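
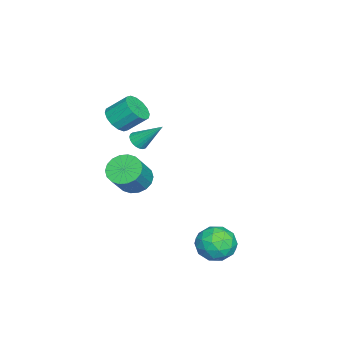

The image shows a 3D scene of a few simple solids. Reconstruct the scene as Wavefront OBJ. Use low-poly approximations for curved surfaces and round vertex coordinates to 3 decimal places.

v 2.987 2.861 -2.229
v 3.518 3.698 -2.04
v 4.002 2.002 -1.28
v 4.533 2.839 -1.091
v 3.6 2.74 -0.72
v 2.973 3.27 -1.306
v 4.547 2.43 -2.014
v 3.92 2.96 -2.6
v 4.483 3.431 -1.907
v 3.897 3.623 -1.108
v 3.623 2.077 -2.212
v 3.037 2.269 -1.413
v 3.164 3.355 -2.218
v 4.356 2.345 -1.102
v 3.808 2.287 -0.884
v 4.12 2.779 -0.773
v 2.843 3.103 -1.787
v 3.155 3.595 -1.676
v 3.203 3.032 -0.9
v 4.365 2.105 -1.644
v 4.677 2.597 -1.533
v 3.4 2.921 -2.547
v 3.712 3.413 -2.436
v 4.317 2.668 -2.42
v 4.043 3.69 -2.029
v 4.639 3.185 -1.471
v 4.648 2.945 -2.013
v 4.279 3.256 -2.358
v 3.699 3.803 -1.559
v 4.295 3.298 -1.001
v 3.747 3.24 -0.783
v 3.378 3.551 -1.128
v 4.266 3.646 -1.481
v 3.225 2.402 -2.319
v 3.821 1.897 -1.761
v 4.142 2.149 -2.192
v 3.773 2.46 -2.537
v 2.881 2.515 -1.849
v 3.477 2.01 -1.291
v 3.241 2.444 -0.962
v 2.872 2.755 -1.307
v 3.254 2.054 -1.839
v -2.315 -2.296 0.661
v -2.082 -2.667 1.01
v -2.185 -1.084 1.859
v -1.896 -2.579 0.901
v -1.782 -2.443 0.751
v -1.76 -2.281 0.585
v -1.834 -2.122 0.432
v -1.992 -1.993 0.319
v -2.205 -1.916 0.264
v -2.437 -1.905 0.279
v -2.648 -1.962 0.359
v -2.801 -2.077 0.491
v -2.871 -2.229 0.653
v -2.844 -2.393 0.816
v -2.726 -2.541 0.952
v -2.536 -2.646 1.038
v -2.309 -2.69 1.058
v -0.655 -2.023 -0.904
v 0.025 -2.052 -1.492
v 1.095 -2.286 -0.245
v 0.415 -2.257 0.344
v 0.003 -1.662 -1.401
v 1.073 -1.896 -0.153
v -0.149 -1.345 -1.21
v 0.921 -1.579 0.037
v -0.402 -1.161 -0.959
v 0.668 -1.395 0.288
v -0.704 -1.148 -0.697
v 0.365 -1.382 0.55
v -0.997 -1.309 -0.476
v 0.073 -1.543 0.771
v -1.222 -1.611 -0.34
v -0.153 -1.845 0.908
v -1.335 -1.994 -0.315
v -0.265 -2.228 0.932
v -1.313 -2.384 -0.407
v -0.243 -2.618 0.841
v -1.161 -2.701 -0.597
v -0.091 -2.935 0.65
v -0.908 -2.885 -0.848
v 0.162 -3.119 0.399
v -0.605 -2.898 -1.11
v 0.464 -3.132 0.137
v -0.313 -2.737 -1.331
v 0.757 -2.971 -0.084
v -0.087 -2.435 -1.468
v 0.982 -2.669 -0.22
v 0.257 -2.591 3.515
v 1.04 -2.606 3.617
v 0.946 -1.645 4.487
v 0.163 -1.629 4.385
v 0.979 -2.338 3.315
v 0.884 -1.377 4.185
v 0.724 -2.138 3.066
v 0.629 -1.177 3.936
v 0.343 -2.059 2.937
v 0.249 -1.098 3.807
v -0.06 -2.123 2.963
v -0.154 -1.161 3.833
v -0.378 -2.311 3.137
v -0.472 -1.35 4.007
v -0.526 -2.575 3.413
v -0.62 -1.614 4.283
v -0.464 -2.843 3.715
v -0.559 -1.882 4.585
v -0.209 -3.043 3.964
v -0.304 -2.082 4.834
v 0.171 -3.122 4.093
v 0.077 -2.161 4.963
v 0.574 -3.059 4.067
v 0.48 -2.097 4.937
v 0.892 -2.87 3.893
v 0.798 -1.909 4.763
f 1 38 17
f 38 12 41
f 17 41 6
f 38 41 17
f 1 17 13
f 17 6 18
f 13 18 2
f 17 18 13
f 1 13 22
f 13 2 23
f 22 23 8
f 13 23 22
f 1 22 34
f 22 8 37
f 34 37 11
f 22 37 34
f 1 34 38
f 34 11 42
f 38 42 12
f 34 42 38
f 2 18 29
f 18 6 32
f 29 32 10
f 18 32 29
f 6 41 19
f 41 12 40
f 19 40 5
f 41 40 19
f 12 42 39
f 42 11 35
f 39 35 3
f 42 35 39
f 11 37 36
f 37 8 24
f 36 24 7
f 37 24 36
f 8 23 28
f 23 2 25
f 28 25 9
f 23 25 28
f 4 30 16
f 30 10 31
f 16 31 5
f 30 31 16
f 4 16 14
f 16 5 15
f 14 15 3
f 16 15 14
f 4 14 21
f 14 3 20
f 21 20 7
f 14 20 21
f 4 21 26
f 21 7 27
f 26 27 9
f 21 27 26
f 4 26 30
f 26 9 33
f 30 33 10
f 26 33 30
f 5 31 19
f 31 10 32
f 19 32 6
f 31 32 19
f 3 15 39
f 15 5 40
f 39 40 12
f 15 40 39
f 7 20 36
f 20 3 35
f 36 35 11
f 20 35 36
f 9 27 28
f 27 7 24
f 28 24 8
f 27 24 28
f 10 33 29
f 33 9 25
f 29 25 2
f 33 25 29
f 44 43 46
f 44 46 45
f 46 43 47
f 46 47 45
f 47 43 48
f 47 48 45
f 48 43 49
f 48 49 45
f 49 43 50
f 49 50 45
f 50 43 51
f 50 51 45
f 51 43 52
f 51 52 45
f 52 43 53
f 52 53 45
f 53 43 54
f 53 54 45
f 54 43 55
f 54 55 45
f 55 43 56
f 55 56 45
f 56 43 57
f 56 57 45
f 57 43 58
f 57 58 45
f 58 43 59
f 58 59 45
f 59 43 44
f 59 44 45
f 61 60 64
f 61 64 62
f 62 64 65
f 62 65 63
f 64 60 66
f 64 66 65
f 65 66 67
f 65 67 63
f 66 60 68
f 66 68 67
f 67 68 69
f 67 69 63
f 68 60 70
f 68 70 69
f 69 70 71
f 69 71 63
f 70 60 72
f 70 72 71
f 71 72 73
f 71 73 63
f 72 60 74
f 72 74 73
f 73 74 75
f 73 75 63
f 74 60 76
f 74 76 75
f 75 76 77
f 75 77 63
f 76 60 78
f 76 78 77
f 77 78 79
f 77 79 63
f 78 60 80
f 78 80 79
f 79 80 81
f 79 81 63
f 80 60 82
f 80 82 81
f 81 82 83
f 81 83 63
f 82 60 84
f 82 84 83
f 83 84 85
f 83 85 63
f 84 60 86
f 84 86 85
f 85 86 87
f 85 87 63
f 86 60 88
f 86 88 87
f 87 88 89
f 87 89 63
f 88 60 61
f 88 61 89
f 89 61 62
f 89 62 63
f 91 90 94
f 91 94 92
f 92 94 95
f 92 95 93
f 94 90 96
f 94 96 95
f 95 96 97
f 95 97 93
f 96 90 98
f 96 98 97
f 97 98 99
f 97 99 93
f 98 90 100
f 98 100 99
f 99 100 101
f 99 101 93
f 100 90 102
f 100 102 101
f 101 102 103
f 101 103 93
f 102 90 104
f 102 104 103
f 103 104 105
f 103 105 93
f 104 90 106
f 104 106 105
f 105 106 107
f 105 107 93
f 106 90 108
f 106 108 107
f 107 108 109
f 107 109 93
f 108 90 110
f 108 110 109
f 109 110 111
f 109 111 93
f 110 90 112
f 110 112 111
f 111 112 113
f 111 113 93
f 112 90 114
f 112 114 113
f 113 114 115
f 113 115 93
f 114 90 91
f 114 91 115
f 115 91 92
f 115 92 93



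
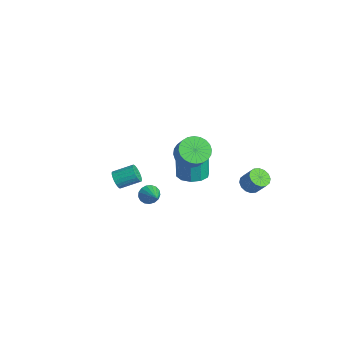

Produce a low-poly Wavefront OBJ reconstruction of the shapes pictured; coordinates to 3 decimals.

v -0.067 -1.767 -0.609
v 0.229 -1.553 -1.158
v 1.267 -1.873 0.069
v 0.168 -1.288 -0.997
v 0.054 -1.133 -0.747
v -0.089 -1.123 -0.465
v -0.226 -1.261 -0.216
v -0.327 -1.514 -0.057
v -0.368 -1.826 -0.024
v -0.341 -2.124 -0.126
v -0.25 -2.34 -0.338
v -0.118 -2.425 -0.612
v 0.026 -2.359 -0.885
v 0.149 -2.158 -1.095
v 0.222 -1.867 -1.194
v 1.606 3.775 -0.339
v 1.98 4.203 -0.73
v 2.607 4.514 0.208
v 2.234 4.085 0.599
v 1.706 4.401 -0.612
v 2.333 4.711 0.325
v 1.406 4.43 -0.421
v 2.033 4.74 0.516
v 1.159 4.284 -0.208
v 1.786 4.594 0.73
v 1.033 4.002 -0.03
v 1.66 4.312 0.908
v 1.06 3.658 0.065
v 1.687 3.968 1.003
v 1.233 3.346 0.052
v 1.86 3.657 0.99
v 1.507 3.149 -0.065
v 2.134 3.459 0.872
v 1.807 3.12 -0.256
v 2.434 3.43 0.681
v 2.054 3.266 -0.47
v 2.681 3.576 0.468
v 2.18 3.548 -0.648
v 2.807 3.858 0.29
v 2.153 3.892 -0.743
v 2.78 4.202 0.195
v -0.925 1.178 1.361
v -0.46 1.955 0.986
v 0.291 1.939 1.883
v -0.175 1.162 2.259
v -0.721 2.124 1.208
v 0.029 2.108 2.105
v -1.014 2.15 1.453
v -0.263 2.134 2.35
v -1.293 2.027 1.684
v -0.542 2.011 2.581
v -1.516 1.776 1.866
v -0.765 1.76 2.763
v -1.649 1.433 1.971
v -0.898 1.417 2.868
v -1.672 1.051 1.983
v -0.921 1.036 2.881
v -1.581 0.689 1.901
v -0.831 0.673 2.799
v -1.391 0.401 1.737
v -0.64 0.385 2.634
v -1.129 0.232 1.515
v -0.379 0.216 2.412
v -0.837 0.206 1.27
v -0.086 0.19 2.167
v -0.558 0.329 1.039
v 0.193 0.313 1.936
v -0.335 0.58 0.857
v 0.416 0.564 1.754
v -0.202 0.923 0.752
v 0.549 0.907 1.649
v -0.179 1.304 0.739
v 0.572 1.289 1.637
v -0.269 1.667 0.821
v 0.481 1.651 1.719
v -2.043 1.902 -1.543
v -1.214 1.394 -1.424
v -1.428 1.449 0.302
v -2.257 1.958 0.183
v -1.073 1.983 -1.425
v -1.287 2.039 0.301
v -1.303 2.541 -1.472
v -1.518 2.597 0.254
v -1.816 2.855 -1.546
v -2.03 2.911 0.18
v -2.415 2.806 -1.618
v -2.629 2.861 0.108
v -2.872 2.411 -1.662
v -3.086 2.466 0.064
v -3.013 1.821 -1.661
v -3.227 1.877 0.065
v -2.782 1.263 -1.614
v -2.997 1.319 0.112
v -2.27 0.949 -1.54
v -2.484 1.005 0.186
v -1.671 0.999 -1.468
v -1.885 1.054 0.258
v 1.632 -4.48 2.862
v 1.987 -4.384 2.389
v 2.384 -3.305 2.904
v 2.028 -3.4 3.378
v 1.776 -4.273 2.318
v 2.172 -3.193 2.833
v 1.539 -4.197 2.341
v 1.936 -3.118 2.856
v 1.319 -4.17 2.455
v 1.715 -3.091 2.97
v 1.152 -4.197 2.639
v 1.549 -3.117 3.154
v 1.069 -4.272 2.861
v 1.465 -3.193 3.376
v 1.083 -4.384 3.084
v 1.479 -3.304 3.599
v 1.191 -4.512 3.269
v 1.588 -3.432 3.784
v 1.376 -4.634 3.383
v 1.773 -3.555 3.898
v 1.605 -4.73 3.407
v 2.002 -3.65 3.922
v 1.839 -4.782 3.337
v 2.236 -3.703 3.852
v 2.037 -4.783 3.185
v 2.433 -3.703 3.7
v 2.165 -4.73 2.977
v 2.561 -3.651 3.492
v 2.2 -4.635 2.75
v 2.597 -3.555 3.265
v 2.138 -4.512 2.541
v 2.534 -3.433 3.056
f 2 1 4
f 2 4 3
f 4 1 5
f 4 5 3
f 5 1 6
f 5 6 3
f 6 1 7
f 6 7 3
f 7 1 8
f 7 8 3
f 8 1 9
f 8 9 3
f 9 1 10
f 9 10 3
f 10 1 11
f 10 11 3
f 11 1 12
f 11 12 3
f 12 1 13
f 12 13 3
f 13 1 14
f 13 14 3
f 14 1 15
f 14 15 3
f 15 1 2
f 15 2 3
f 17 16 20
f 17 20 18
f 18 20 21
f 18 21 19
f 20 16 22
f 20 22 21
f 21 22 23
f 21 23 19
f 22 16 24
f 22 24 23
f 23 24 25
f 23 25 19
f 24 16 26
f 24 26 25
f 25 26 27
f 25 27 19
f 26 16 28
f 26 28 27
f 27 28 29
f 27 29 19
f 28 16 30
f 28 30 29
f 29 30 31
f 29 31 19
f 30 16 32
f 30 32 31
f 31 32 33
f 31 33 19
f 32 16 34
f 32 34 33
f 33 34 35
f 33 35 19
f 34 16 36
f 34 36 35
f 35 36 37
f 35 37 19
f 36 16 38
f 36 38 37
f 37 38 39
f 37 39 19
f 38 16 40
f 38 40 39
f 39 40 41
f 39 41 19
f 40 16 17
f 40 17 41
f 41 17 18
f 41 18 19
f 43 42 46
f 43 46 44
f 44 46 47
f 44 47 45
f 46 42 48
f 46 48 47
f 47 48 49
f 47 49 45
f 48 42 50
f 48 50 49
f 49 50 51
f 49 51 45
f 50 42 52
f 50 52 51
f 51 52 53
f 51 53 45
f 52 42 54
f 52 54 53
f 53 54 55
f 53 55 45
f 54 42 56
f 54 56 55
f 55 56 57
f 55 57 45
f 56 42 58
f 56 58 57
f 57 58 59
f 57 59 45
f 58 42 60
f 58 60 59
f 59 60 61
f 59 61 45
f 60 42 62
f 60 62 61
f 61 62 63
f 61 63 45
f 62 42 64
f 62 64 63
f 63 64 65
f 63 65 45
f 64 42 66
f 64 66 65
f 65 66 67
f 65 67 45
f 66 42 68
f 66 68 67
f 67 68 69
f 67 69 45
f 68 42 70
f 68 70 69
f 69 70 71
f 69 71 45
f 70 42 72
f 70 72 71
f 71 72 73
f 71 73 45
f 72 42 74
f 72 74 73
f 73 74 75
f 73 75 45
f 74 42 43
f 74 43 75
f 75 43 44
f 75 44 45
f 77 76 80
f 77 80 78
f 78 80 81
f 78 81 79
f 80 76 82
f 80 82 81
f 81 82 83
f 81 83 79
f 82 76 84
f 82 84 83
f 83 84 85
f 83 85 79
f 84 76 86
f 84 86 85
f 85 86 87
f 85 87 79
f 86 76 88
f 86 88 87
f 87 88 89
f 87 89 79
f 88 76 90
f 88 90 89
f 89 90 91
f 89 91 79
f 90 76 92
f 90 92 91
f 91 92 93
f 91 93 79
f 92 76 94
f 92 94 93
f 93 94 95
f 93 95 79
f 94 76 96
f 94 96 95
f 95 96 97
f 95 97 79
f 96 76 77
f 96 77 97
f 97 77 78
f 97 78 79
f 99 98 102
f 99 102 100
f 100 102 103
f 100 103 101
f 102 98 104
f 102 104 103
f 103 104 105
f 103 105 101
f 104 98 106
f 104 106 105
f 105 106 107
f 105 107 101
f 106 98 108
f 106 108 107
f 107 108 109
f 107 109 101
f 108 98 110
f 108 110 109
f 109 110 111
f 109 111 101
f 110 98 112
f 110 112 111
f 111 112 113
f 111 113 101
f 112 98 114
f 112 114 113
f 113 114 115
f 113 115 101
f 114 98 116
f 114 116 115
f 115 116 117
f 115 117 101
f 116 98 118
f 116 118 117
f 117 118 119
f 117 119 101
f 118 98 120
f 118 120 119
f 119 120 121
f 119 121 101
f 120 98 122
f 120 122 121
f 121 122 123
f 121 123 101
f 122 98 124
f 122 124 123
f 123 124 125
f 123 125 101
f 124 98 126
f 124 126 125
f 125 126 127
f 125 127 101
f 126 98 128
f 126 128 127
f 127 128 129
f 127 129 101
f 128 98 99
f 128 99 129
f 129 99 100
f 129 100 101



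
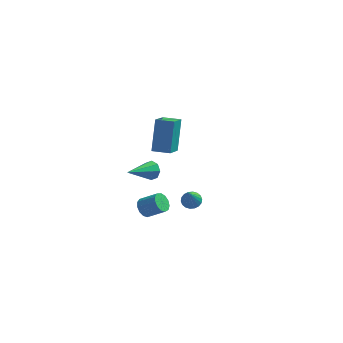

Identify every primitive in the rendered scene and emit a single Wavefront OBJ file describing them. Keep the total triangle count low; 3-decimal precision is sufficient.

v 0.607 2.253 -2.264
v 0.563 3.206 -0.575
v 0.7 3.384 -2.899
v 0.655 4.336 -1.21
v 1.585 2.204 -2.21
v 1.54 3.156 -0.521
v 1.677 3.334 -2.845
v 1.633 4.287 -1.156
v 1.48 -1.053 -1.015
v 1.776 -0.994 -0.544
v 0.64 -2.347 -0.325
v 1.417 -0.76 -0.542
v 1.095 -0.698 -0.818
v 0.998 -0.844 -1.209
v 1.184 -1.112 -1.487
v 1.543 -1.346 -1.488
v 1.865 -1.409 -1.212
v 1.962 -1.263 -0.821
v 1.703 -3.241 -2.008
v 2.016 -3.3 -2.456
v 2.89 -3.338 -1.841
v 2.577 -3.279 -1.392
v 1.993 -2.995 -2.405
v 2.868 -3.033 -1.789
v 1.878 -2.768 -2.228
v 2.753 -2.807 -1.612
v 1.708 -2.691 -1.981
v 2.582 -2.73 -1.365
v 1.536 -2.789 -1.742
v 2.41 -2.828 -1.126
v 1.417 -3.03 -1.588
v 2.291 -3.069 -0.972
v 1.388 -3.338 -1.567
v 2.263 -3.377 -0.952
v 1.46 -3.615 -1.686
v 2.334 -3.654 -1.071
v 1.609 -3.773 -1.908
v 2.483 -3.812 -1.292
v 1.787 -3.762 -2.161
v 2.662 -3.801 -1.545
v 1.939 -3.586 -2.365
v 2.813 -3.624 -1.749
v 3.664 -1.928 -2.112
v 3.908 -2.292 -2.372
v 3.716 -2.752 -0.908
v 4.078 -2.165 -2.292
v 4.166 -1.99 -2.176
v 4.154 -1.803 -2.048
v 4.046 -1.641 -1.932
v 3.861 -1.536 -1.852
v 3.638 -1.508 -1.823
v 3.42 -1.563 -1.852
v 3.25 -1.691 -1.932
v 3.162 -1.865 -2.048
v 3.174 -2.052 -2.176
v 3.282 -2.214 -2.292
v 3.467 -2.32 -2.372
v 3.69 -2.348 -2.4
f 2 4 1
f 5 2 1
f 1 4 3
f 3 5 1
f 2 8 4
f 6 2 5
f 6 8 2
f 4 8 3
f 7 5 3
f 3 8 7
f 7 6 5
f 8 6 7
f 10 9 12
f 10 12 11
f 12 9 13
f 12 13 11
f 13 9 14
f 13 14 11
f 14 9 15
f 14 15 11
f 15 9 16
f 15 16 11
f 16 9 17
f 16 17 11
f 17 9 18
f 17 18 11
f 18 9 10
f 18 10 11
f 20 19 23
f 20 23 21
f 21 23 24
f 21 24 22
f 23 19 25
f 23 25 24
f 24 25 26
f 24 26 22
f 25 19 27
f 25 27 26
f 26 27 28
f 26 28 22
f 27 19 29
f 27 29 28
f 28 29 30
f 28 30 22
f 29 19 31
f 29 31 30
f 30 31 32
f 30 32 22
f 31 19 33
f 31 33 32
f 32 33 34
f 32 34 22
f 33 19 35
f 33 35 34
f 34 35 36
f 34 36 22
f 35 19 37
f 35 37 36
f 36 37 38
f 36 38 22
f 37 19 39
f 37 39 38
f 38 39 40
f 38 40 22
f 39 19 41
f 39 41 40
f 40 41 42
f 40 42 22
f 41 19 20
f 41 20 42
f 42 20 21
f 42 21 22
f 44 43 46
f 44 46 45
f 46 43 47
f 46 47 45
f 47 43 48
f 47 48 45
f 48 43 49
f 48 49 45
f 49 43 50
f 49 50 45
f 50 43 51
f 50 51 45
f 51 43 52
f 51 52 45
f 52 43 53
f 52 53 45
f 53 43 54
f 53 54 45
f 54 43 55
f 54 55 45
f 55 43 56
f 55 56 45
f 56 43 57
f 56 57 45
f 57 43 58
f 57 58 45
f 58 43 44
f 58 44 45



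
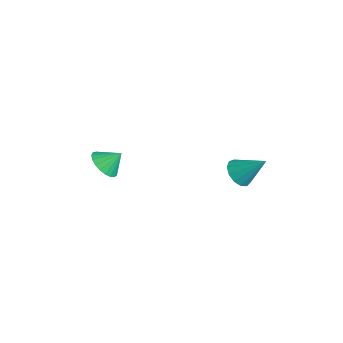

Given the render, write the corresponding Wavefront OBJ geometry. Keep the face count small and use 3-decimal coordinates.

v 1.276 -3.145 -2.482
v 2.09 -3.201 -2.719
v 1.544 -2.395 -1.738
v 1.969 -2.946 -2.932
v 1.728 -2.726 -3.067
v 1.408 -2.578 -3.101
v 1.066 -2.528 -3.028
v 0.76 -2.585 -2.86
v 0.543 -2.739 -2.627
v 0.453 -2.963 -2.369
v 0.506 -3.219 -2.131
v 0.691 -3.461 -1.953
v 0.978 -3.649 -1.866
v 1.316 -3.75 -1.886
v 1.647 -3.746 -2.009
v 1.914 -3.639 -2.214
v 2.071 -3.446 -2.465
v 2.735 3.064 -4.25
v 3.057 3.519 -4.852
v 3.565 4.036 -3.07
v 2.657 3.72 -4.736
v 2.282 3.713 -4.466
v 2.051 3.5 -4.128
v 2.037 3.148 -3.828
v 2.244 2.77 -3.663
v 2.607 2.485 -3.684
v 3.011 2.384 -3.885
v 3.327 2.499 -4.202
v 3.455 2.793 -4.534
v 3.354 3.174 -4.776
f 2 1 4
f 2 4 3
f 4 1 5
f 4 5 3
f 5 1 6
f 5 6 3
f 6 1 7
f 6 7 3
f 7 1 8
f 7 8 3
f 8 1 9
f 8 9 3
f 9 1 10
f 9 10 3
f 10 1 11
f 10 11 3
f 11 1 12
f 11 12 3
f 12 1 13
f 12 13 3
f 13 1 14
f 13 14 3
f 14 1 15
f 14 15 3
f 15 1 16
f 15 16 3
f 16 1 17
f 16 17 3
f 17 1 2
f 17 2 3
f 19 18 21
f 19 21 20
f 21 18 22
f 21 22 20
f 22 18 23
f 22 23 20
f 23 18 24
f 23 24 20
f 24 18 25
f 24 25 20
f 25 18 26
f 25 26 20
f 26 18 27
f 26 27 20
f 27 18 28
f 27 28 20
f 28 18 29
f 28 29 20
f 29 18 30
f 29 30 20
f 30 18 19
f 30 19 20



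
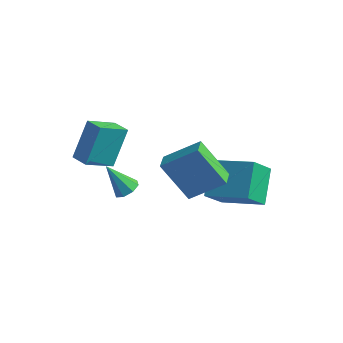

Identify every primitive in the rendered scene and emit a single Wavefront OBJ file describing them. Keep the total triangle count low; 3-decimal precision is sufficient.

v 1.974 2.949 -1.241
v 1.589 2.01 -0.096
v 1.526 4.432 -0.176
v 1.141 3.493 0.969
v 4.019 3.027 -0.489
v 3.634 2.088 0.656
v 3.571 4.51 0.576
v 3.186 3.571 1.721
v -2.014 1.547 -0.912
v -1.52 1.739 -0.553
v -2.946 1.393 0.452
v -1.799 2.112 -0.702
v -2.204 2.155 -0.974
v -2.498 1.841 -1.21
v -2.507 1.355 -1.271
v -2.228 0.982 -1.123
v -1.823 0.939 -0.85
v -1.529 1.253 -0.614
v -2.519 0.224 2.225
v -3.179 -0.943 3.061
v -2.404 1.332 3.861
v -3.064 0.166 4.698
v -1.676 -0.126 2.402
v -2.336 -1.292 3.239
v -1.561 0.983 4.039
v -2.221 -0.184 4.875
v 1.896 -0.038 1.714
v 0.566 -0.095 3.427
v 1.623 0.767 1.528
v 0.292 0.71 3.242
v 3.288 0.69 2.818
v 1.957 0.633 4.532
v 3.014 1.495 2.633
v 1.684 1.438 4.346
f 2 4 1
f 5 2 1
f 1 4 3
f 3 5 1
f 2 8 4
f 6 2 5
f 6 8 2
f 4 8 3
f 7 5 3
f 3 8 7
f 7 6 5
f 8 6 7
f 10 9 12
f 10 12 11
f 12 9 13
f 12 13 11
f 13 9 14
f 13 14 11
f 14 9 15
f 14 15 11
f 15 9 16
f 15 16 11
f 16 9 17
f 16 17 11
f 17 9 18
f 17 18 11
f 18 9 10
f 18 10 11
f 20 22 19
f 23 20 19
f 19 22 21
f 21 23 19
f 20 26 22
f 24 20 23
f 24 26 20
f 22 26 21
f 25 23 21
f 21 26 25
f 25 24 23
f 26 24 25
f 28 30 27
f 31 28 27
f 27 30 29
f 29 31 27
f 28 34 30
f 32 28 31
f 32 34 28
f 30 34 29
f 33 31 29
f 29 34 33
f 33 32 31
f 34 32 33



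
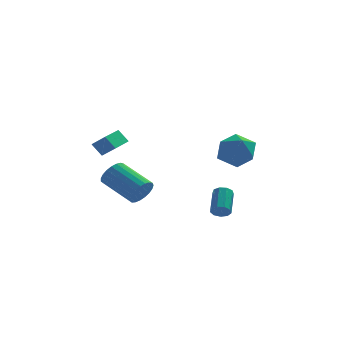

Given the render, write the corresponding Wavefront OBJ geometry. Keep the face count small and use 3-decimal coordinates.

v 3.016 2.262 -2.574
v 3.604 2.699 -1.721
v 2.896 0.681 -1.679
v 3.484 1.118 -0.826
v 2.439 1.481 -1.034
v 2.514 2.458 -1.587
v 3.986 0.922 -1.813
v 4.061 1.899 -2.366
v 4.204 1.871 -1.25
v 3.248 2.217 -0.769
v 3.252 1.163 -2.631
v 2.296 1.509 -2.15
v 2.169 -3.638 -3.734
v 2.591 -3.824 -3.539
v 2.772 -2.607 -2.772
v 2.351 -2.422 -2.966
v 2.66 -3.653 -3.827
v 2.842 -2.436 -3.06
v 2.5 -3.475 -4.071
v 2.682 -2.258 -3.304
v 2.185 -3.374 -4.157
v 2.367 -2.157 -3.39
v 1.863 -3.396 -4.045
v 2.044 -2.179 -3.278
v 1.684 -3.532 -3.788
v 1.865 -2.315 -3.02
v 1.732 -3.718 -3.504
v 1.914 -2.501 -2.737
v 1.985 -3.866 -3.328
v 2.166 -2.649 -2.561
v 2.324 -3.908 -3.342
v 2.506 -2.691 -2.575
v -3.77 -0.937 -0.311
v -3.133 -1.242 0.263
v -3.145 0.371 -0.311
v -2.508 0.066 0.263
v -3.292 -1.166 -0.963
v -2.655 -1.471 -0.389
v -2.667 0.142 -0.963
v -2.03 -0.163 -0.389
v -1.463 -3.212 -2.62
v -0.951 -3.002 -2.1
v -2.285 -1.837 -1.259
v -2.797 -2.048 -1.78
v -0.906 -2.786 -2.326
v -2.24 -1.622 -1.486
v -0.958 -2.645 -2.604
v -2.292 -1.48 -1.764
v -1.096 -2.601 -2.885
v -2.43 -1.437 -2.044
v -1.299 -2.663 -3.12
v -2.633 -1.499 -2.279
v -1.529 -2.82 -3.268
v -2.863 -1.656 -2.427
v -1.748 -3.045 -3.305
v -3.082 -1.881 -2.464
v -1.918 -3.299 -3.223
v -3.252 -2.134 -2.382
v -2.009 -3.537 -3.037
v -3.343 -2.373 -2.196
v -2.006 -3.72 -2.779
v -3.34 -2.556 -1.938
v -1.909 -3.814 -2.493
v -3.243 -2.65 -1.653
v -1.734 -3.805 -2.23
v -3.068 -2.641 -1.389
v -1.513 -3.693 -2.034
v -2.847 -2.529 -1.193
v -1.283 -3.498 -1.939
v -2.617 -2.334 -1.099
v -1.085 -3.253 -1.963
v -2.418 -2.089 -1.122
f 1 12 6
f 1 6 2
f 1 2 8
f 1 8 11
f 1 11 12
f 2 6 10
f 6 12 5
f 12 11 3
f 11 8 7
f 8 2 9
f 4 10 5
f 4 5 3
f 4 3 7
f 4 7 9
f 4 9 10
f 5 10 6
f 3 5 12
f 7 3 11
f 9 7 8
f 10 9 2
f 14 13 17
f 14 17 15
f 15 17 18
f 15 18 16
f 17 13 19
f 17 19 18
f 18 19 20
f 18 20 16
f 19 13 21
f 19 21 20
f 20 21 22
f 20 22 16
f 21 13 23
f 21 23 22
f 22 23 24
f 22 24 16
f 23 13 25
f 23 25 24
f 24 25 26
f 24 26 16
f 25 13 27
f 25 27 26
f 26 27 28
f 26 28 16
f 27 13 29
f 27 29 28
f 28 29 30
f 28 30 16
f 29 13 31
f 29 31 30
f 30 31 32
f 30 32 16
f 31 13 14
f 31 14 32
f 32 14 15
f 32 15 16
f 34 36 33
f 37 34 33
f 33 36 35
f 35 37 33
f 34 40 36
f 38 34 37
f 38 40 34
f 36 40 35
f 39 37 35
f 35 40 39
f 39 38 37
f 40 38 39
f 42 41 45
f 42 45 43
f 43 45 46
f 43 46 44
f 45 41 47
f 45 47 46
f 46 47 48
f 46 48 44
f 47 41 49
f 47 49 48
f 48 49 50
f 48 50 44
f 49 41 51
f 49 51 50
f 50 51 52
f 50 52 44
f 51 41 53
f 51 53 52
f 52 53 54
f 52 54 44
f 53 41 55
f 53 55 54
f 54 55 56
f 54 56 44
f 55 41 57
f 55 57 56
f 56 57 58
f 56 58 44
f 57 41 59
f 57 59 58
f 58 59 60
f 58 60 44
f 59 41 61
f 59 61 60
f 60 61 62
f 60 62 44
f 61 41 63
f 61 63 62
f 62 63 64
f 62 64 44
f 63 41 65
f 63 65 64
f 64 65 66
f 64 66 44
f 65 41 67
f 65 67 66
f 66 67 68
f 66 68 44
f 67 41 69
f 67 69 68
f 68 69 70
f 68 70 44
f 69 41 71
f 69 71 70
f 70 71 72
f 70 72 44
f 71 41 42
f 71 42 72
f 72 42 43
f 72 43 44



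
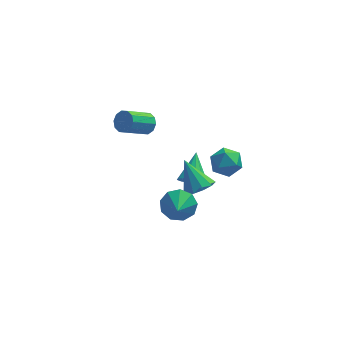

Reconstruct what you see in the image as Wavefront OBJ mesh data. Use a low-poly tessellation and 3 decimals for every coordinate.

v 3.743 -2.81 4.315
v 4.278 -2.853 3.574
v 3.422 -4.247 4.166
v 3.957 -4.29 3.425
v 4.33 -4.168 4.251
v 4.528 -3.28 4.343
v 3.172 -3.82 3.397
v 3.37 -2.932 3.489
v 3.924 -3.477 3.006
v 4.64 -3.692 3.534
v 3.06 -3.408 4.206
v 3.776 -3.623 4.734
v 1.501 -2.982 -0.408
v 2.204 -2.671 0.199
v 1.419 -3.998 0.208
v 1.603 -2.483 0.43
v 0.954 -2.529 0.268
v 0.561 -2.787 -0.21
v 0.607 -3.137 -0.78
v 1.072 -3.414 -1.176
v 1.737 -3.489 -1.213
v 2.291 -3.327 -0.872
v 2.476 -3.004 -0.315
v 2.4 1.542 -3.282
v 3.151 1.643 -3.645
v 2.68 3.058 -2.278
v 2.8 1.897 -3.93
v 2.295 2.016 -3.968
v 1.831 1.953 -3.744
v 1.584 1.733 -3.344
v 1.649 1.441 -2.92
v 2 1.187 -2.634
v 2.504 1.068 -2.596
v 2.968 1.131 -2.82
v 3.215 1.35 -3.221
v -0.038 1.175 2.383
v 0.464 0.822 2.676
v -0.72 0.012 3.729
v -1.222 0.365 3.437
v 0.413 1.179 2.893
v -0.772 0.368 3.946
v 0.189 1.534 2.915
v -0.995 0.723 3.968
v -0.121 1.752 2.734
v -1.305 0.941 3.787
v -0.4 1.75 2.419
v -1.584 0.939 3.472
v -0.54 1.528 2.091
v -1.724 0.718 3.144
v -0.488 1.172 1.874
v -1.673 0.361 2.927
v -0.265 0.817 1.852
v -1.449 0.006 2.905
v 0.045 0.599 2.033
v -1.139 -0.212 3.086
v 0.324 0.601 2.348
v -0.86 -0.21 3.401
v 2.61 -2.22 0.234
v 3.429 -2.09 0.583
v 1.85 -1.24 1.646
v 3.322 -1.67 0.234
v 2.943 -1.46 -0.115
v 2.437 -1.541 -0.331
v 1.997 -1.881 -0.331
v 1.791 -2.351 -0.116
v 1.898 -2.771 0.233
v 2.276 -2.98 0.582
v 2.783 -2.9 0.798
v 3.223 -2.559 0.798
f 1 12 6
f 1 6 2
f 1 2 8
f 1 8 11
f 1 11 12
f 2 6 10
f 6 12 5
f 12 11 3
f 11 8 7
f 8 2 9
f 4 10 5
f 4 5 3
f 4 3 7
f 4 7 9
f 4 9 10
f 5 10 6
f 3 5 12
f 7 3 11
f 9 7 8
f 10 9 2
f 14 13 16
f 14 16 15
f 16 13 17
f 16 17 15
f 17 13 18
f 17 18 15
f 18 13 19
f 18 19 15
f 19 13 20
f 19 20 15
f 20 13 21
f 20 21 15
f 21 13 22
f 21 22 15
f 22 13 23
f 22 23 15
f 23 13 14
f 23 14 15
f 25 24 27
f 25 27 26
f 27 24 28
f 27 28 26
f 28 24 29
f 28 29 26
f 29 24 30
f 29 30 26
f 30 24 31
f 30 31 26
f 31 24 32
f 31 32 26
f 32 24 33
f 32 33 26
f 33 24 34
f 33 34 26
f 34 24 35
f 34 35 26
f 35 24 25
f 35 25 26
f 37 36 40
f 37 40 38
f 38 40 41
f 38 41 39
f 40 36 42
f 40 42 41
f 41 42 43
f 41 43 39
f 42 36 44
f 42 44 43
f 43 44 45
f 43 45 39
f 44 36 46
f 44 46 45
f 45 46 47
f 45 47 39
f 46 36 48
f 46 48 47
f 47 48 49
f 47 49 39
f 48 36 50
f 48 50 49
f 49 50 51
f 49 51 39
f 50 36 52
f 50 52 51
f 51 52 53
f 51 53 39
f 52 36 54
f 52 54 53
f 53 54 55
f 53 55 39
f 54 36 56
f 54 56 55
f 55 56 57
f 55 57 39
f 56 36 37
f 56 37 57
f 57 37 38
f 57 38 39
f 59 58 61
f 59 61 60
f 61 58 62
f 61 62 60
f 62 58 63
f 62 63 60
f 63 58 64
f 63 64 60
f 64 58 65
f 64 65 60
f 65 58 66
f 65 66 60
f 66 58 67
f 66 67 60
f 67 58 68
f 67 68 60
f 68 58 69
f 68 69 60
f 69 58 59
f 69 59 60



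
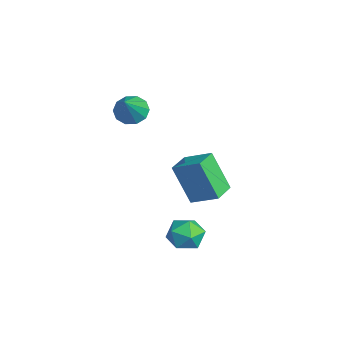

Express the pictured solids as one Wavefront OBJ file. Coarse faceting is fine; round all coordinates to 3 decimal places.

v -2.166 0.065 3.118
v -1.702 -0.32 2.533
v -0.934 -0.525 4.482
v -1.526 0.166 2.584
v -1.594 0.613 2.839
v -1.881 0.851 3.2
v -2.277 0.788 3.531
v -2.63 0.449 3.704
v -2.806 -0.037 3.653
v -2.738 -0.484 3.398
v -2.451 -0.721 3.036
v -2.055 -0.659 2.706
v 1.94 1.32 -2.44
v 2.531 2.067 -2.605
v 3.049 0.633 -1.575
v 3.64 1.38 -1.74
v 2.857 1.496 -1.184
v 2.172 1.921 -1.718
v 3.408 0.779 -2.462
v 2.723 1.204 -2.996
v 3.439 1.733 -2.618
v 3.099 2.176 -1.828
v 2.481 0.524 -2.352
v 2.141 0.967 -1.562
v 1.594 1.882 -0.907
v 0.886 1.199 1.038
v 0.634 2.695 -0.971
v -0.074 2.012 0.974
v 2.434 2.928 -0.234
v 1.726 2.245 1.711
v 1.474 3.741 -0.298
v 0.766 3.058 1.647
f 2 1 4
f 2 4 3
f 4 1 5
f 4 5 3
f 5 1 6
f 5 6 3
f 6 1 7
f 6 7 3
f 7 1 8
f 7 8 3
f 8 1 9
f 8 9 3
f 9 1 10
f 9 10 3
f 10 1 11
f 10 11 3
f 11 1 12
f 11 12 3
f 12 1 2
f 12 2 3
f 13 24 18
f 13 18 14
f 13 14 20
f 13 20 23
f 13 23 24
f 14 18 22
f 18 24 17
f 24 23 15
f 23 20 19
f 20 14 21
f 16 22 17
f 16 17 15
f 16 15 19
f 16 19 21
f 16 21 22
f 17 22 18
f 15 17 24
f 19 15 23
f 21 19 20
f 22 21 14
f 26 28 25
f 29 26 25
f 25 28 27
f 27 29 25
f 26 32 28
f 30 26 29
f 30 32 26
f 28 32 27
f 31 29 27
f 27 32 31
f 31 30 29
f 32 30 31



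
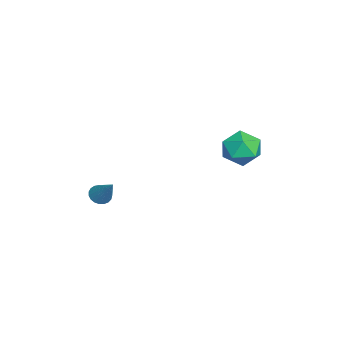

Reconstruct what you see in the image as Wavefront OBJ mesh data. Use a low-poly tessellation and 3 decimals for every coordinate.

v -1.658 3.787 -1.754
v -0.684 4.288 -1.217
v -0.516 2.352 -2.483
v 0.458 2.853 -1.946
v -0.413 2.334 -1.268
v -1.119 3.221 -0.817
v -0.081 3.419 -2.883
v -0.787 4.306 -2.432
v 0.29 4.061 -1.915
v 0.085 3.391 -0.916
v -1.285 3.249 -2.784
v -1.49 2.579 -1.785
v 3.327 -3.699 -3.12
v 3.85 -3.95 -3.367
v 4.353 -2.961 -1.7
v 3.842 -3.715 -3.483
v 3.745 -3.477 -3.536
v 3.576 -3.278 -3.518
v 3.364 -3.152 -3.43
v 3.145 -3.12 -3.289
v 2.958 -3.188 -3.119
v 2.835 -3.344 -2.948
v 2.797 -3.562 -2.808
v 2.851 -3.803 -2.721
v 2.987 -4.026 -2.703
v 3.181 -4.193 -2.758
v 3.401 -4.274 -2.874
v 3.609 -4.256 -3.034
v 3.767 -4.141 -3.208
f 1 12 6
f 1 6 2
f 1 2 8
f 1 8 11
f 1 11 12
f 2 6 10
f 6 12 5
f 12 11 3
f 11 8 7
f 8 2 9
f 4 10 5
f 4 5 3
f 4 3 7
f 4 7 9
f 4 9 10
f 5 10 6
f 3 5 12
f 7 3 11
f 9 7 8
f 10 9 2
f 14 13 16
f 14 16 15
f 16 13 17
f 16 17 15
f 17 13 18
f 17 18 15
f 18 13 19
f 18 19 15
f 19 13 20
f 19 20 15
f 20 13 21
f 20 21 15
f 21 13 22
f 21 22 15
f 22 13 23
f 22 23 15
f 23 13 24
f 23 24 15
f 24 13 25
f 24 25 15
f 25 13 26
f 25 26 15
f 26 13 27
f 26 27 15
f 27 13 28
f 27 28 15
f 28 13 29
f 28 29 15
f 29 13 14
f 29 14 15



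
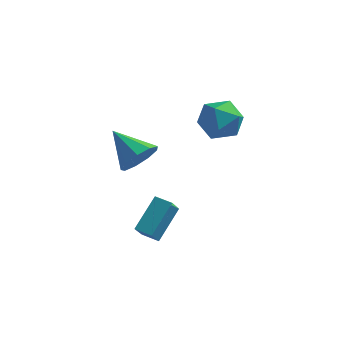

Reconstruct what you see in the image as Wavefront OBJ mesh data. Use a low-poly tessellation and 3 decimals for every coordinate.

v 1.342 2.711 1.416
v 2.039 1.775 1.099
v 0.141 2.325 -0.079
v 0.838 1.389 -0.396
v 0.191 1.342 0.624
v 0.934 1.581 1.548
v 1.246 2.519 -0.528
v 1.989 2.758 0.396
v 1.98 1.657 -0.103
v 1.327 0.929 0.609
v 0.853 3.171 0.411
v 0.2 2.443 1.123
v -0.988 -3.408 1.18
v -0.331 -2.914 1.784
v -2.472 -2.632 2.16
v -0.49 -2.52 1.23
v -0.882 -2.541 0.654
v -1.324 -2.968 0.323
v -1.609 -3.601 0.394
v -1.603 -4.144 0.832
v -1.31 -4.342 1.434
v -0.866 -4.104 1.916
v -0.48 -3.539 2.055
v -1.18 -3.665 -3.366
v -0.693 -2.214 -2.126
v -1.14 -2.783 -4.413
v -0.653 -1.332 -3.173
v -0.327 -3.848 -3.487
v 0.16 -2.397 -2.247
v -0.287 -2.966 -4.534
v 0.2 -1.515 -3.294
f 1 12 6
f 1 6 2
f 1 2 8
f 1 8 11
f 1 11 12
f 2 6 10
f 6 12 5
f 12 11 3
f 11 8 7
f 8 2 9
f 4 10 5
f 4 5 3
f 4 3 7
f 4 7 9
f 4 9 10
f 5 10 6
f 3 5 12
f 7 3 11
f 9 7 8
f 10 9 2
f 14 13 16
f 14 16 15
f 16 13 17
f 16 17 15
f 17 13 18
f 17 18 15
f 18 13 19
f 18 19 15
f 19 13 20
f 19 20 15
f 20 13 21
f 20 21 15
f 21 13 22
f 21 22 15
f 22 13 23
f 22 23 15
f 23 13 14
f 23 14 15
f 25 27 24
f 28 25 24
f 24 27 26
f 26 28 24
f 25 31 27
f 29 25 28
f 29 31 25
f 27 31 26
f 30 28 26
f 26 31 30
f 30 29 28
f 31 29 30



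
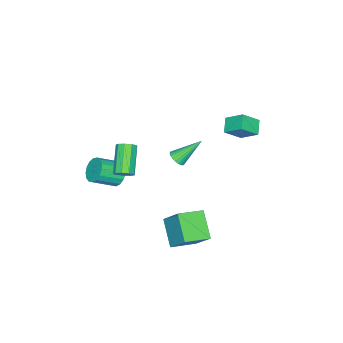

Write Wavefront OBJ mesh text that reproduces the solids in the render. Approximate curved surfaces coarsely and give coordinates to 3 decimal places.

v -0.61 0.338 -1.152
v -0.255 0.833 -1.265
v -1.67 1.422 0.272
v -0.434 0.867 -1.424
v -0.64 0.82 -1.541
v -0.841 0.699 -1.599
v -1.008 0.523 -1.59
v -1.113 0.32 -1.513
v -1.142 0.119 -1.382
v -1.09 -0.049 -1.215
v -0.965 -0.158 -1.039
v -0.786 -0.191 -0.88
v -0.579 -0.144 -0.762
v -0.378 -0.023 -0.704
v -0.212 0.152 -0.714
v -0.106 0.356 -0.79
v -0.077 0.557 -0.922
v -0.129 0.725 -1.088
v 3.014 -1.029 -0.555
v 3.41 -0.918 -0.052
v 1.982 -1.68 1.239
v 1.586 -1.791 0.735
v 3.154 -0.562 -0.125
v 1.726 -1.324 1.165
v 2.832 -0.425 -0.4
v 1.404 -1.186 0.891
v 2.596 -0.57 -0.747
v 1.168 -1.332 0.543
v 2.555 -0.93 -1.005
v 1.127 -1.692 0.286
v 2.729 -1.337 -1.052
v 1.301 -2.098 0.239
v 3.036 -1.599 -0.867
v 1.608 -2.361 0.424
v 3.333 -1.595 -0.536
v 1.905 -2.357 0.755
v 3.481 -1.326 -0.214
v 2.053 -2.088 1.077
v 1.863 -2.323 -2.105
v 2.484 -1.711 -2.289
v 3.637 -2.626 -1.438
v 3.017 -3.237 -1.255
v 2.316 -1.579 -1.92
v 3.47 -2.494 -1.07
v 2.045 -1.617 -1.594
v 3.199 -2.532 -0.743
v 1.733 -1.817 -1.385
v 2.886 -2.732 -0.534
v 1.45 -2.133 -1.34
v 2.603 -3.047 -0.49
v 1.262 -2.492 -1.472
v 2.415 -3.406 -0.621
v 1.212 -2.812 -1.748
v 2.365 -3.727 -0.897
v 1.311 -3.02 -2.106
v 2.464 -3.935 -1.255
v 1.536 -3.069 -2.464
v 2.69 -3.983 -1.613
v 1.837 -2.946 -2.74
v 2.99 -3.861 -1.889
v 2.144 -2.681 -2.87
v 3.297 -3.596 -2.02
v 2.386 -2.334 -2.826
v 3.539 -3.248 -1.975
v 2.509 -1.984 -2.616
v 3.662 -2.898 -1.765
v 3.701 2.192 -2.645
v 4.114 3.453 -1.095
v 2.312 3.072 -2.99
v 2.725 4.332 -1.44
v 4.735 3.348 -3.86
v 5.148 4.608 -2.31
v 3.346 4.227 -4.205
v 3.759 5.488 -2.655
v -3.935 1.694 0.932
v -3.977 2.871 1.795
v -4.854 2.337 0.012
v -4.895 3.514 0.876
v -3.085 2.126 0.384
v -3.126 3.303 1.248
v -4.003 2.769 -0.535
v -4.045 3.946 0.328
f 2 1 4
f 2 4 3
f 4 1 5
f 4 5 3
f 5 1 6
f 5 6 3
f 6 1 7
f 6 7 3
f 7 1 8
f 7 8 3
f 8 1 9
f 8 9 3
f 9 1 10
f 9 10 3
f 10 1 11
f 10 11 3
f 11 1 12
f 11 12 3
f 12 1 13
f 12 13 3
f 13 1 14
f 13 14 3
f 14 1 15
f 14 15 3
f 15 1 16
f 15 16 3
f 16 1 17
f 16 17 3
f 17 1 18
f 17 18 3
f 18 1 2
f 18 2 3
f 20 19 23
f 20 23 21
f 21 23 24
f 21 24 22
f 23 19 25
f 23 25 24
f 24 25 26
f 24 26 22
f 25 19 27
f 25 27 26
f 26 27 28
f 26 28 22
f 27 19 29
f 27 29 28
f 28 29 30
f 28 30 22
f 29 19 31
f 29 31 30
f 30 31 32
f 30 32 22
f 31 19 33
f 31 33 32
f 32 33 34
f 32 34 22
f 33 19 35
f 33 35 34
f 34 35 36
f 34 36 22
f 35 19 37
f 35 37 36
f 36 37 38
f 36 38 22
f 37 19 20
f 37 20 38
f 38 20 21
f 38 21 22
f 40 39 43
f 40 43 41
f 41 43 44
f 41 44 42
f 43 39 45
f 43 45 44
f 44 45 46
f 44 46 42
f 45 39 47
f 45 47 46
f 46 47 48
f 46 48 42
f 47 39 49
f 47 49 48
f 48 49 50
f 48 50 42
f 49 39 51
f 49 51 50
f 50 51 52
f 50 52 42
f 51 39 53
f 51 53 52
f 52 53 54
f 52 54 42
f 53 39 55
f 53 55 54
f 54 55 56
f 54 56 42
f 55 39 57
f 55 57 56
f 56 57 58
f 56 58 42
f 57 39 59
f 57 59 58
f 58 59 60
f 58 60 42
f 59 39 61
f 59 61 60
f 60 61 62
f 60 62 42
f 61 39 63
f 61 63 62
f 62 63 64
f 62 64 42
f 63 39 65
f 63 65 64
f 64 65 66
f 64 66 42
f 65 39 40
f 65 40 66
f 66 40 41
f 66 41 42
f 68 70 67
f 71 68 67
f 67 70 69
f 69 71 67
f 68 74 70
f 72 68 71
f 72 74 68
f 70 74 69
f 73 71 69
f 69 74 73
f 73 72 71
f 74 72 73
f 76 78 75
f 79 76 75
f 75 78 77
f 77 79 75
f 76 82 78
f 80 76 79
f 80 82 76
f 78 82 77
f 81 79 77
f 77 82 81
f 81 80 79
f 82 80 81



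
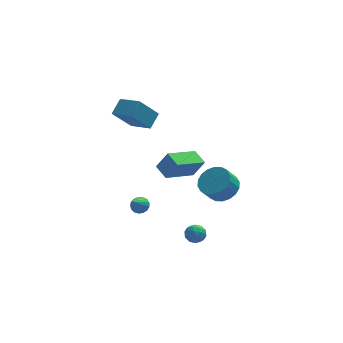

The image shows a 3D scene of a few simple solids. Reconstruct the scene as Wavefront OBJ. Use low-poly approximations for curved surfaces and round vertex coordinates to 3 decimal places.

v 2.249 -1.74 -0.751
v 2.833 -2.575 -0.692
v 2.255 -2.914 0.23
v 1.671 -2.08 0.171
v 3.06 -2.274 -0.439
v 2.482 -2.613 0.483
v 3.127 -1.868 -0.248
v 2.549 -2.207 0.674
v 3.02 -1.436 -0.156
v 2.442 -1.775 0.766
v 2.76 -1.065 -0.183
v 2.182 -1.404 0.74
v 2.399 -0.827 -0.322
v 1.821 -1.167 0.601
v 2.008 -0.771 -0.546
v 1.43 -1.11 0.377
v 1.665 -0.906 -0.81
v 1.087 -1.245 0.112
v 1.438 -1.207 -1.063
v 0.86 -1.546 -0.141
v 1.371 -1.613 -1.254
v 0.793 -1.952 -0.332
v 1.478 -2.045 -1.346
v 0.9 -2.384 -0.424
v 1.738 -2.416 -1.32
v 1.16 -2.755 -0.397
v 2.099 -2.653 -1.181
v 1.521 -2.993 -0.258
v 2.49 -2.71 -0.957
v 1.912 -3.049 -0.034
v -1.11 -3.416 1.662
v -0.489 -3.521 2.754
v -1.554 -2.572 1.995
v -0.933 -2.677 3.087
v 0.513 -2.243 0.853
v 1.134 -2.348 1.945
v 0.069 -1.399 1.186
v 0.69 -1.504 2.278
v -2.328 -1.023 -2.452
v -1.904 -0.866 -2.106
v -2.892 -1.937 -1.348
v -2.1 -0.684 -2.055
v -2.349 -0.579 -2.096
v -2.593 -0.576 -2.217
v -2.776 -0.676 -2.393
v -2.857 -0.855 -2.583
v -2.817 -1.072 -2.742
v -2.665 -1.279 -2.835
v -2.435 -1.427 -2.84
v -2.182 -1.482 -2.757
v -1.962 -1.432 -2.604
v -1.825 -1.289 -2.416
v -1.805 -1.085 -2.236
v 0.737 -2.453 -3.274
v 1.127 -2.695 -3.737
v 0.013 -3.185 -3.503
v 0.403 -3.427 -3.966
v 0.564 -3.492 -3.337
v 1.011 -3.039 -3.196
v 0.129 -2.841 -4.044
v 0.576 -2.388 -3.903
v 0.751 -2.934 -4.213
v 1.02 -3.337 -3.776
v 0.12 -2.543 -3.464
v 0.389 -2.946 -3.027
v 0.996 -2.51 -3.486
v 0.144 -3.37 -3.754
v 0.239 -3.409 -3.385
v 0.468 -3.55 -3.657
v 0.928 -2.712 -3.168
v 1.157 -2.854 -3.44
v 0.826 -3.323 -3.205
v -0.017 -3.026 -3.8
v 0.212 -3.168 -4.072
v 0.672 -2.33 -3.583
v 0.901 -2.471 -3.855
v 0.314 -2.557 -4.035
v 1.004 -2.792 -4.037
v 0.578 -3.223 -4.172
v 0.417 -2.878 -4.218
v 0.68 -2.612 -4.135
v 1.162 -3.029 -3.781
v 0.736 -3.459 -3.915
v 0.831 -3.497 -3.546
v 1.094 -3.232 -3.463
v 0.941 -3.17 -4.06
v 0.404 -2.421 -3.325
v -0.022 -2.851 -3.459
v 0.046 -2.648 -3.777
v 0.309 -2.383 -3.694
v 0.562 -2.657 -3.068
v 0.136 -3.088 -3.203
v 0.46 -3.268 -3.105
v 0.723 -3.002 -3.022
v 0.199 -2.71 -3.18
v -1.59 0.253 3.071
v -2.682 -0.118 4.44
v -2.576 1.343 2.58
v -3.668 0.972 3.949
v -1.052 1.028 3.711
v -2.144 0.657 5.08
v -2.038 2.118 3.22
v -3.13 1.747 4.589
f 2 1 5
f 2 5 3
f 3 5 6
f 3 6 4
f 5 1 7
f 5 7 6
f 6 7 8
f 6 8 4
f 7 1 9
f 7 9 8
f 8 9 10
f 8 10 4
f 9 1 11
f 9 11 10
f 10 11 12
f 10 12 4
f 11 1 13
f 11 13 12
f 12 13 14
f 12 14 4
f 13 1 15
f 13 15 14
f 14 15 16
f 14 16 4
f 15 1 17
f 15 17 16
f 16 17 18
f 16 18 4
f 17 1 19
f 17 19 18
f 18 19 20
f 18 20 4
f 19 1 21
f 19 21 20
f 20 21 22
f 20 22 4
f 21 1 23
f 21 23 22
f 22 23 24
f 22 24 4
f 23 1 25
f 23 25 24
f 24 25 26
f 24 26 4
f 25 1 27
f 25 27 26
f 26 27 28
f 26 28 4
f 27 1 29
f 27 29 28
f 28 29 30
f 28 30 4
f 29 1 2
f 29 2 30
f 30 2 3
f 30 3 4
f 32 34 31
f 35 32 31
f 31 34 33
f 33 35 31
f 32 38 34
f 36 32 35
f 36 38 32
f 34 38 33
f 37 35 33
f 33 38 37
f 37 36 35
f 38 36 37
f 40 39 42
f 40 42 41
f 42 39 43
f 42 43 41
f 43 39 44
f 43 44 41
f 44 39 45
f 44 45 41
f 45 39 46
f 45 46 41
f 46 39 47
f 46 47 41
f 47 39 48
f 47 48 41
f 48 39 49
f 48 49 41
f 49 39 50
f 49 50 41
f 50 39 51
f 50 51 41
f 51 39 52
f 51 52 41
f 52 39 53
f 52 53 41
f 53 39 40
f 53 40 41
f 54 91 70
f 91 65 94
f 70 94 59
f 91 94 70
f 54 70 66
f 70 59 71
f 66 71 55
f 70 71 66
f 54 66 75
f 66 55 76
f 75 76 61
f 66 76 75
f 54 75 87
f 75 61 90
f 87 90 64
f 75 90 87
f 54 87 91
f 87 64 95
f 91 95 65
f 87 95 91
f 55 71 82
f 71 59 85
f 82 85 63
f 71 85 82
f 59 94 72
f 94 65 93
f 72 93 58
f 94 93 72
f 65 95 92
f 95 64 88
f 92 88 56
f 95 88 92
f 64 90 89
f 90 61 77
f 89 77 60
f 90 77 89
f 61 76 81
f 76 55 78
f 81 78 62
f 76 78 81
f 57 83 69
f 83 63 84
f 69 84 58
f 83 84 69
f 57 69 67
f 69 58 68
f 67 68 56
f 69 68 67
f 57 67 74
f 67 56 73
f 74 73 60
f 67 73 74
f 57 74 79
f 74 60 80
f 79 80 62
f 74 80 79
f 57 79 83
f 79 62 86
f 83 86 63
f 79 86 83
f 58 84 72
f 84 63 85
f 72 85 59
f 84 85 72
f 56 68 92
f 68 58 93
f 92 93 65
f 68 93 92
f 60 73 89
f 73 56 88
f 89 88 64
f 73 88 89
f 62 80 81
f 80 60 77
f 81 77 61
f 80 77 81
f 63 86 82
f 86 62 78
f 82 78 55
f 86 78 82
f 97 99 96
f 100 97 96
f 96 99 98
f 98 100 96
f 97 103 99
f 101 97 100
f 101 103 97
f 99 103 98
f 102 100 98
f 98 103 102
f 102 101 100
f 103 101 102



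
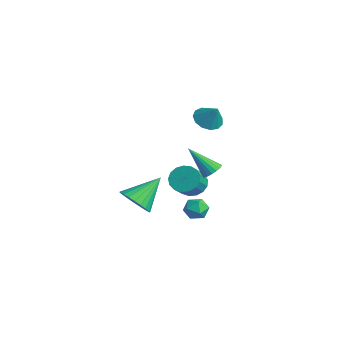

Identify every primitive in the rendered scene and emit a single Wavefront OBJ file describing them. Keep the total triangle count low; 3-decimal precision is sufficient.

v 2.799 -4.008 -1.251
v 3.238 -4.583 -0.476
v 2.601 -2.352 0.091
v 3.572 -4.406 -0.645
v 3.788 -4.169 -0.906
v 3.853 -3.907 -1.22
v 3.758 -3.661 -1.538
v 3.517 -3.467 -1.812
v 3.166 -3.356 -2.001
v 2.759 -3.344 -2.076
v 2.359 -3.433 -2.025
v 2.025 -3.609 -1.856
v 1.809 -3.846 -1.595
v 1.744 -4.108 -1.282
v 1.839 -4.355 -0.964
v 2.08 -4.548 -0.689
v 2.431 -4.66 -0.5
v 2.838 -4.672 -0.426
v 0.406 0.744 -2.294
v 1.224 1.009 -2.648
v 1.892 0.162 -1.741
v 1.074 -0.104 -1.386
v 1.149 1.301 -2.321
v 1.818 0.454 -1.413
v 0.905 1.466 -1.987
v 1.573 0.618 -1.08
v 0.546 1.465 -1.723
v 1.215 0.617 -0.816
v 0.155 1.299 -1.591
v 0.824 0.451 -0.683
v -0.178 1.005 -1.619
v 0.49 0.158 -0.712
v -0.378 0.652 -1.802
v 0.29 -0.195 -0.894
v -0.398 0.32 -2.097
v 0.27 -0.528 -1.19
v -0.234 0.085 -2.438
v 0.434 -0.763 -1.53
v 0.076 0 -2.745
v 0.745 -0.847 -1.838
v 0.463 0.087 -2.949
v 1.131 -0.761 -2.042
v 0.836 0.323 -3.003
v 1.504 -0.524 -2.096
v 1.11 0.656 -2.894
v 1.779 -0.191 -1.987
v -3.056 3.653 0.48
v -2.604 4.357 0.051
v -2.244 3.827 1.62
v -3.012 4.576 0.308
v -3.434 4.502 0.62
v -3.736 4.159 0.887
v -3.822 3.655 1.025
v -3.665 3.15 0.99
v -3.314 2.805 0.793
v -2.882 2.73 0.497
v -2.505 2.947 0.195
v -2.302 3.389 -0.016
v -2.339 3.914 -0.07
v 2.512 0.441 -3.206
v 3.129 0.334 -2.727
v 2.211 -0.794 -3.093
v 2.828 -0.901 -2.614
v 2.209 -0.476 -2.372
v 2.396 0.287 -2.441
v 2.944 -0.747 -3.379
v 3.131 0.016 -3.448
v 3.396 -0.401 -2.834
v 2.942 -0.233 -2.211
v 2.398 -0.227 -3.609
v 1.944 -0.059 -2.986
v 2.21 1.017 -0.52
v 2.768 0.709 -0.349
v 1.21 0.063 1.02
v 2.778 0.955 -0.19
v 2.676 1.214 -0.096
v 2.481 1.434 -0.086
v 2.233 1.571 -0.162
v 1.98 1.599 -0.309
v 1.773 1.511 -0.498
v 1.652 1.326 -0.691
v 1.642 1.079 -0.851
v 1.744 0.82 -0.945
v 1.939 0.601 -0.954
v 2.187 0.463 -0.878
v 2.44 0.436 -0.731
v 2.647 0.523 -0.543
f 2 1 4
f 2 4 3
f 4 1 5
f 4 5 3
f 5 1 6
f 5 6 3
f 6 1 7
f 6 7 3
f 7 1 8
f 7 8 3
f 8 1 9
f 8 9 3
f 9 1 10
f 9 10 3
f 10 1 11
f 10 11 3
f 11 1 12
f 11 12 3
f 12 1 13
f 12 13 3
f 13 1 14
f 13 14 3
f 14 1 15
f 14 15 3
f 15 1 16
f 15 16 3
f 16 1 17
f 16 17 3
f 17 1 18
f 17 18 3
f 18 1 2
f 18 2 3
f 20 19 23
f 20 23 21
f 21 23 24
f 21 24 22
f 23 19 25
f 23 25 24
f 24 25 26
f 24 26 22
f 25 19 27
f 25 27 26
f 26 27 28
f 26 28 22
f 27 19 29
f 27 29 28
f 28 29 30
f 28 30 22
f 29 19 31
f 29 31 30
f 30 31 32
f 30 32 22
f 31 19 33
f 31 33 32
f 32 33 34
f 32 34 22
f 33 19 35
f 33 35 34
f 34 35 36
f 34 36 22
f 35 19 37
f 35 37 36
f 36 37 38
f 36 38 22
f 37 19 39
f 37 39 38
f 38 39 40
f 38 40 22
f 39 19 41
f 39 41 40
f 40 41 42
f 40 42 22
f 41 19 43
f 41 43 42
f 42 43 44
f 42 44 22
f 43 19 45
f 43 45 44
f 44 45 46
f 44 46 22
f 45 19 20
f 45 20 46
f 46 20 21
f 46 21 22
f 48 47 50
f 48 50 49
f 50 47 51
f 50 51 49
f 51 47 52
f 51 52 49
f 52 47 53
f 52 53 49
f 53 47 54
f 53 54 49
f 54 47 55
f 54 55 49
f 55 47 56
f 55 56 49
f 56 47 57
f 56 57 49
f 57 47 58
f 57 58 49
f 58 47 59
f 58 59 49
f 59 47 48
f 59 48 49
f 60 71 65
f 60 65 61
f 60 61 67
f 60 67 70
f 60 70 71
f 61 65 69
f 65 71 64
f 71 70 62
f 70 67 66
f 67 61 68
f 63 69 64
f 63 64 62
f 63 62 66
f 63 66 68
f 63 68 69
f 64 69 65
f 62 64 71
f 66 62 70
f 68 66 67
f 69 68 61
f 73 72 75
f 73 75 74
f 75 72 76
f 75 76 74
f 76 72 77
f 76 77 74
f 77 72 78
f 77 78 74
f 78 72 79
f 78 79 74
f 79 72 80
f 79 80 74
f 80 72 81
f 80 81 74
f 81 72 82
f 81 82 74
f 82 72 83
f 82 83 74
f 83 72 84
f 83 84 74
f 84 72 85
f 84 85 74
f 85 72 86
f 85 86 74
f 86 72 87
f 86 87 74
f 87 72 73
f 87 73 74



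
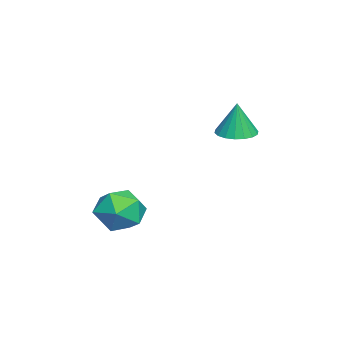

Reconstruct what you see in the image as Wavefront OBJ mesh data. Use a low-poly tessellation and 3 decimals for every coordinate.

v 2.369 2.894 0.408
v 3.215 2.931 0.331
v 2.511 2.926 1.972
v 3.115 3.296 0.333
v 2.867 3.581 0.35
v 2.521 3.73 0.378
v 2.144 3.714 0.412
v 1.812 3.536 0.446
v 1.591 3.23 0.472
v 1.524 2.858 0.486
v 1.624 2.493 0.484
v 1.872 2.208 0.467
v 2.218 2.059 0.439
v 2.594 2.075 0.404
v 2.926 2.253 0.371
v 3.148 2.559 0.345
v 3.347 -0.456 -3.52
v 4.193 -0.613 -2.731
v 3.627 -2.207 -4.169
v 4.473 -2.364 -3.38
v 3.361 -2.281 -3.035
v 3.188 -1.198 -2.634
v 4.632 -1.622 -4.266
v 4.459 -0.539 -3.865
v 4.987 -1.334 -3.192
v 4.201 -1.741 -2.431
v 3.619 -1.079 -4.469
v 2.833 -1.486 -3.708
f 2 1 4
f 2 4 3
f 4 1 5
f 4 5 3
f 5 1 6
f 5 6 3
f 6 1 7
f 6 7 3
f 7 1 8
f 7 8 3
f 8 1 9
f 8 9 3
f 9 1 10
f 9 10 3
f 10 1 11
f 10 11 3
f 11 1 12
f 11 12 3
f 12 1 13
f 12 13 3
f 13 1 14
f 13 14 3
f 14 1 15
f 14 15 3
f 15 1 16
f 15 16 3
f 16 1 2
f 16 2 3
f 17 28 22
f 17 22 18
f 17 18 24
f 17 24 27
f 17 27 28
f 18 22 26
f 22 28 21
f 28 27 19
f 27 24 23
f 24 18 25
f 20 26 21
f 20 21 19
f 20 19 23
f 20 23 25
f 20 25 26
f 21 26 22
f 19 21 28
f 23 19 27
f 25 23 24
f 26 25 18



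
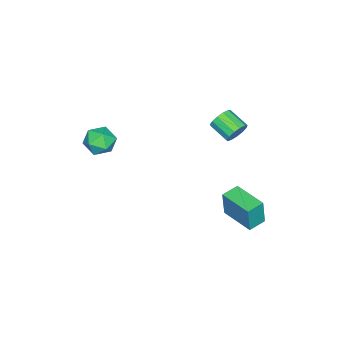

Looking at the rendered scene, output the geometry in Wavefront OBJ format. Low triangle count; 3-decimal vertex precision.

v -0.461 3.287 3.646
v -0.04 2.928 3.125
v -0.398 1.713 3.674
v -0.819 2.073 4.194
v 0.218 3.002 3.458
v -0.14 1.788 4.007
v 0.261 3.167 3.851
v -0.097 1.953 4.4
v 0.074 3.37 4.179
v -0.284 2.156 4.727
v -0.282 3.547 4.337
v -0.64 2.333 4.886
v -0.695 3.641 4.276
v -1.053 2.427 4.825
v -1.034 3.623 4.015
v -1.392 2.409 4.564
v -1.191 3.498 3.636
v -1.549 2.284 4.185
v -1.116 3.306 3.261
v -1.474 2.092 3.81
v -0.833 3.109 3.007
v -1.191 1.894 3.556
v -0.432 2.967 2.957
v -0.79 1.753 3.506
v -2.122 2.734 -4.245
v -1.933 2.678 -2.466
v -1.317 4.727 -4.269
v -1.128 4.672 -2.49
v -1.072 2.308 -4.37
v -0.883 2.253 -2.591
v -0.267 4.302 -4.394
v -0.078 4.246 -2.615
v 2.439 -2.946 1.745
v 3.252 -3.576 1.799
v 1.808 -3.644 3.121
v 2.621 -4.274 3.175
v 2.738 -3.266 3.354
v 3.128 -2.835 2.503
v 1.932 -4.385 2.417
v 2.322 -3.954 1.566
v 2.939 -4.466 2.214
v 3.437 -3.774 2.793
v 1.623 -3.446 2.127
v 2.121 -2.754 2.706
f 2 1 5
f 2 5 3
f 3 5 6
f 3 6 4
f 5 1 7
f 5 7 6
f 6 7 8
f 6 8 4
f 7 1 9
f 7 9 8
f 8 9 10
f 8 10 4
f 9 1 11
f 9 11 10
f 10 11 12
f 10 12 4
f 11 1 13
f 11 13 12
f 12 13 14
f 12 14 4
f 13 1 15
f 13 15 14
f 14 15 16
f 14 16 4
f 15 1 17
f 15 17 16
f 16 17 18
f 16 18 4
f 17 1 19
f 17 19 18
f 18 19 20
f 18 20 4
f 19 1 21
f 19 21 20
f 20 21 22
f 20 22 4
f 21 1 23
f 21 23 22
f 22 23 24
f 22 24 4
f 23 1 2
f 23 2 24
f 24 2 3
f 24 3 4
f 26 28 25
f 29 26 25
f 25 28 27
f 27 29 25
f 26 32 28
f 30 26 29
f 30 32 26
f 28 32 27
f 31 29 27
f 27 32 31
f 31 30 29
f 32 30 31
f 33 44 38
f 33 38 34
f 33 34 40
f 33 40 43
f 33 43 44
f 34 38 42
f 38 44 37
f 44 43 35
f 43 40 39
f 40 34 41
f 36 42 37
f 36 37 35
f 36 35 39
f 36 39 41
f 36 41 42
f 37 42 38
f 35 37 44
f 39 35 43
f 41 39 40
f 42 41 34



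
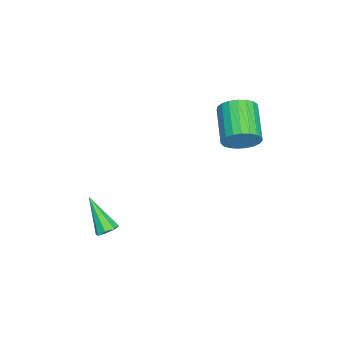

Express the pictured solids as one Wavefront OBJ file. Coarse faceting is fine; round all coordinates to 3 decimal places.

v 4.102 -1.808 -1.971
v 4.556 -2.112 -1.909
v 3.258 -2.792 -0.609
v 4.556 -1.771 -1.662
v 4.29 -1.452 -1.597
v 3.914 -1.341 -1.75
v 3.648 -1.504 -2.033
v 3.648 -1.846 -2.279
v 3.914 -2.165 -2.345
v 4.291 -2.276 -2.192
v 1.65 3.515 3.052
v 2.014 3.194 3.798
v 0.334 2.723 4.414
v -0.03 3.045 3.668
v 1.948 3.546 3.89
v 0.269 3.076 4.506
v 1.832 3.893 3.837
v 0.152 3.423 4.453
v 1.684 4.175 3.648
v 0.004 3.705 4.264
v 1.53 4.343 3.356
v -0.15 3.872 3.972
v 1.397 4.367 3.012
v -0.283 3.897 3.628
v 1.307 4.245 2.674
v -0.373 3.774 3.29
v 1.277 3.996 2.402
v -0.403 3.525 3.018
v 1.311 3.664 2.242
v -0.368 3.193 2.858
v 1.404 3.306 2.223
v -0.275 2.836 2.839
v 1.54 2.984 2.346
v -0.14 2.514 2.962
v 1.694 2.755 2.592
v 0.014 2.284 3.208
v 1.841 2.657 2.917
v 0.161 2.186 3.533
v 1.955 2.707 3.266
v 0.275 2.236 3.882
v 2.016 2.897 3.577
v 0.336 2.426 4.193
f 2 1 4
f 2 4 3
f 4 1 5
f 4 5 3
f 5 1 6
f 5 6 3
f 6 1 7
f 6 7 3
f 7 1 8
f 7 8 3
f 8 1 9
f 8 9 3
f 9 1 10
f 9 10 3
f 10 1 2
f 10 2 3
f 12 11 15
f 12 15 13
f 13 15 16
f 13 16 14
f 15 11 17
f 15 17 16
f 16 17 18
f 16 18 14
f 17 11 19
f 17 19 18
f 18 19 20
f 18 20 14
f 19 11 21
f 19 21 20
f 20 21 22
f 20 22 14
f 21 11 23
f 21 23 22
f 22 23 24
f 22 24 14
f 23 11 25
f 23 25 24
f 24 25 26
f 24 26 14
f 25 11 27
f 25 27 26
f 26 27 28
f 26 28 14
f 27 11 29
f 27 29 28
f 28 29 30
f 28 30 14
f 29 11 31
f 29 31 30
f 30 31 32
f 30 32 14
f 31 11 33
f 31 33 32
f 32 33 34
f 32 34 14
f 33 11 35
f 33 35 34
f 34 35 36
f 34 36 14
f 35 11 37
f 35 37 36
f 36 37 38
f 36 38 14
f 37 11 39
f 37 39 38
f 38 39 40
f 38 40 14
f 39 11 41
f 39 41 40
f 40 41 42
f 40 42 14
f 41 11 12
f 41 12 42
f 42 12 13
f 42 13 14



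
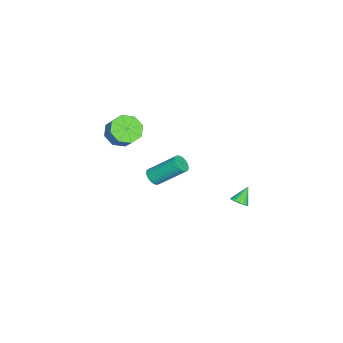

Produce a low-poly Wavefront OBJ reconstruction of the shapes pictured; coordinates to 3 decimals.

v -2.9 -3.853 0.608
v -2.088 -4.078 0.191
v -1.488 -3.552 1.074
v -2.3 -3.327 1.492
v -2.338 -3.437 -0.02
v -1.739 -2.911 0.863
v -2.918 -3.04 0.136
v -2.318 -2.514 1.019
v -3.486 -3.12 0.57
v -2.887 -2.593 1.453
v -3.712 -3.628 1.026
v -3.112 -3.102 1.909
v -3.461 -4.269 1.237
v -2.862 -3.743 2.12
v -2.882 -4.666 1.081
v -2.282 -4.14 1.964
v -2.313 -4.587 0.647
v -1.714 -4.06 1.53
v -1.373 -1.649 -1.423
v -1.16 -1.298 -1.803
v -1.334 0.221 -0.498
v -1.547 -0.131 -0.117
v -1.388 -1.285 -1.848
v -1.562 0.233 -0.543
v -1.614 -1.336 -1.819
v -1.787 0.183 -0.514
v -1.798 -1.44 -1.722
v -1.971 0.078 -0.417
v -1.908 -1.581 -1.573
v -2.082 -0.063 -0.268
v -1.926 -1.734 -1.398
v -2.1 -0.215 -0.093
v -1.849 -1.872 -1.227
v -2.022 -0.353 0.078
v -1.689 -1.971 -1.09
v -1.862 -0.453 0.215
v -1.474 -2.015 -1.011
v -1.648 -0.496 0.295
v -1.242 -1.996 -1.002
v -1.416 -0.477 0.303
v -1.033 -1.916 -1.067
v -1.207 -0.398 0.239
v -0.883 -1.791 -1.193
v -1.056 -0.272 0.113
v -0.817 -1.641 -1.358
v -0.99 -0.122 -0.053
v -0.848 -1.493 -1.535
v -1.021 0.026 -0.23
v -0.969 -1.371 -1.693
v -1.142 0.147 -0.387
v 1.588 3.65 0.166
v 1.876 4.067 0.222
v 0.972 3.97 0.954
v 1.719 4.134 0.073
v 1.536 4.106 -0.059
v 1.364 3.987 -0.145
v 1.235 3.801 -0.17
v 1.176 3.586 -0.129
v 1.199 3.383 -0.029
v 1.299 3.234 0.109
v 1.456 3.167 0.259
v 1.639 3.195 0.39
v 1.812 3.314 0.477
v 1.94 3.499 0.502
v 1.999 3.715 0.46
v 1.976 3.917 0.361
f 2 1 5
f 2 5 3
f 3 5 6
f 3 6 4
f 5 1 7
f 5 7 6
f 6 7 8
f 6 8 4
f 7 1 9
f 7 9 8
f 8 9 10
f 8 10 4
f 9 1 11
f 9 11 10
f 10 11 12
f 10 12 4
f 11 1 13
f 11 13 12
f 12 13 14
f 12 14 4
f 13 1 15
f 13 15 14
f 14 15 16
f 14 16 4
f 15 1 17
f 15 17 16
f 16 17 18
f 16 18 4
f 17 1 2
f 17 2 18
f 18 2 3
f 18 3 4
f 20 19 23
f 20 23 21
f 21 23 24
f 21 24 22
f 23 19 25
f 23 25 24
f 24 25 26
f 24 26 22
f 25 19 27
f 25 27 26
f 26 27 28
f 26 28 22
f 27 19 29
f 27 29 28
f 28 29 30
f 28 30 22
f 29 19 31
f 29 31 30
f 30 31 32
f 30 32 22
f 31 19 33
f 31 33 32
f 32 33 34
f 32 34 22
f 33 19 35
f 33 35 34
f 34 35 36
f 34 36 22
f 35 19 37
f 35 37 36
f 36 37 38
f 36 38 22
f 37 19 39
f 37 39 38
f 38 39 40
f 38 40 22
f 39 19 41
f 39 41 40
f 40 41 42
f 40 42 22
f 41 19 43
f 41 43 42
f 42 43 44
f 42 44 22
f 43 19 45
f 43 45 44
f 44 45 46
f 44 46 22
f 45 19 47
f 45 47 46
f 46 47 48
f 46 48 22
f 47 19 49
f 47 49 48
f 48 49 50
f 48 50 22
f 49 19 20
f 49 20 50
f 50 20 21
f 50 21 22
f 52 51 54
f 52 54 53
f 54 51 55
f 54 55 53
f 55 51 56
f 55 56 53
f 56 51 57
f 56 57 53
f 57 51 58
f 57 58 53
f 58 51 59
f 58 59 53
f 59 51 60
f 59 60 53
f 60 51 61
f 60 61 53
f 61 51 62
f 61 62 53
f 62 51 63
f 62 63 53
f 63 51 64
f 63 64 53
f 64 51 65
f 64 65 53
f 65 51 66
f 65 66 53
f 66 51 52
f 66 52 53



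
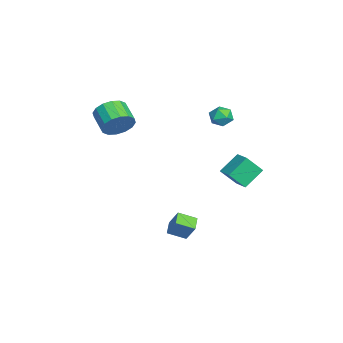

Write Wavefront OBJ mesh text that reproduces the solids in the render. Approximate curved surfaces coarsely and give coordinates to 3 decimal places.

v 0.219 3.341 -0.413
v 0.335 2.496 0.556
v -0.41 4.254 0.459
v -0.294 3.409 1.427
v 1.154 3.751 -0.167
v 1.27 2.906 0.801
v 0.525 4.664 0.704
v 0.641 3.819 1.673
v 1.037 -0.199 -3.587
v 0.237 -0.075 -3.299
v 1.033 0.788 -4.025
v 0.232 0.912 -3.737
v 1.468 0.248 -2.583
v 0.667 0.372 -2.295
v 1.463 1.235 -3.021
v 0.663 1.359 -2.733
v -4.346 2.641 2.814
v -3.892 3.207 2.817
v -3.828 2.233 1.843
v -3.374 2.799 1.846
v -3.322 2.289 2.36
v -3.642 2.542 2.96
v -4.078 2.898 1.7
v -4.398 3.151 2.3
v -3.727 3.367 2.129
v -3.26 2.99 2.537
v -4.46 2.45 2.123
v -3.993 2.073 2.531
v -3.42 -2.66 1.915
v -2.899 -3.002 2.645
v -4.039 -3.482 3.235
v -4.56 -3.14 2.505
v -3.023 -2.541 2.781
v -4.163 -3.02 3.37
v -3.253 -2.111 2.685
v -4.393 -2.591 3.274
v -3.528 -1.829 2.383
v -4.668 -2.308 2.972
v -3.774 -1.769 1.955
v -4.914 -2.248 2.544
v -3.925 -1.948 1.517
v -5.066 -2.428 2.106
v -3.941 -2.318 1.185
v -5.081 -2.798 1.775
v -3.817 -2.78 1.05
v -4.957 -3.259 1.639
v -3.587 -3.209 1.146
v -4.727 -3.689 1.735
v -3.312 -3.492 1.448
v -4.452 -3.971 2.037
v -3.066 -3.552 1.876
v -4.206 -4.031 2.465
v -2.914 -3.372 2.314
v -4.055 -3.852 2.903
f 2 4 1
f 5 2 1
f 1 4 3
f 3 5 1
f 2 8 4
f 6 2 5
f 6 8 2
f 4 8 3
f 7 5 3
f 3 8 7
f 7 6 5
f 8 6 7
f 10 12 9
f 13 10 9
f 9 12 11
f 11 13 9
f 10 16 12
f 14 10 13
f 14 16 10
f 12 16 11
f 15 13 11
f 11 16 15
f 15 14 13
f 16 14 15
f 17 28 22
f 17 22 18
f 17 18 24
f 17 24 27
f 17 27 28
f 18 22 26
f 22 28 21
f 28 27 19
f 27 24 23
f 24 18 25
f 20 26 21
f 20 21 19
f 20 19 23
f 20 23 25
f 20 25 26
f 21 26 22
f 19 21 28
f 23 19 27
f 25 23 24
f 26 25 18
f 30 29 33
f 30 33 31
f 31 33 34
f 31 34 32
f 33 29 35
f 33 35 34
f 34 35 36
f 34 36 32
f 35 29 37
f 35 37 36
f 36 37 38
f 36 38 32
f 37 29 39
f 37 39 38
f 38 39 40
f 38 40 32
f 39 29 41
f 39 41 40
f 40 41 42
f 40 42 32
f 41 29 43
f 41 43 42
f 42 43 44
f 42 44 32
f 43 29 45
f 43 45 44
f 44 45 46
f 44 46 32
f 45 29 47
f 45 47 46
f 46 47 48
f 46 48 32
f 47 29 49
f 47 49 48
f 48 49 50
f 48 50 32
f 49 29 51
f 49 51 50
f 50 51 52
f 50 52 32
f 51 29 53
f 51 53 52
f 52 53 54
f 52 54 32
f 53 29 30
f 53 30 54
f 54 30 31
f 54 31 32



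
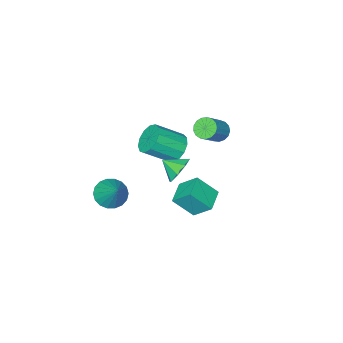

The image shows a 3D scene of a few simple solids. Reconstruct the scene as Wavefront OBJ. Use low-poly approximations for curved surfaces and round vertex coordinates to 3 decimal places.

v 1.729 -3.866 -3.511
v 2.336 -4.603 -3.074
v 2.251 -2.474 -1.889
v 2.632 -4.38 -3.36
v 2.748 -4.056 -3.676
v 2.663 -3.695 -3.959
v 2.392 -3.367 -4.153
v 1.99 -3.138 -4.22
v 1.537 -3.053 -4.147
v 1.121 -3.13 -3.947
v 0.826 -3.352 -3.661
v 0.709 -3.676 -3.346
v 0.795 -4.038 -3.062
v 1.065 -4.366 -2.868
v 1.467 -4.594 -2.801
v 1.921 -4.679 -2.874
v -2.748 0.441 2.732
v -2.246 0.245 2.225
v -1.03 0.522 3.321
v -1.532 0.719 3.828
v -2.283 0.594 2.177
v -1.067 0.871 3.273
v -2.426 0.908 2.257
v -1.21 1.185 3.353
v -2.643 1.115 2.445
v -1.427 1.392 3.541
v -2.884 1.168 2.699
v -1.668 1.445 3.795
v -3.094 1.054 2.961
v -1.878 1.332 4.057
v -3.224 0.8 3.17
v -2.009 1.077 4.266
v -3.246 0.464 3.279
v -2.03 0.741 4.375
v -3.153 0.122 3.263
v -1.938 0.4 4.358
v -2.968 -0.146 3.125
v -1.752 0.131 4.221
v -2.732 -0.28 2.897
v -1.516 -0.003 3.993
v -2.5 -0.248 2.631
v -1.284 0.029 3.727
v -2.324 -0.059 2.389
v -1.109 0.218 3.485
v -0.942 -0.787 -0.681
v -0.274 -0.132 -0.275
v -0.398 -1.713 -0.079
v -0.912 -0.22 0.166
v -1.567 -0.64 0.111
v -1.856 -1.147 -0.407
v -1.61 -1.443 -1.086
v -0.972 -1.355 -1.527
v -0.316 -0.935 -1.473
v -0.027 -0.428 -0.954
v 1.047 1.615 0.901
v 0.596 2.621 1.933
v 0.195 2.448 -0.283
v -0.255 3.454 0.749
v 2.195 2.406 0.631
v 1.745 3.412 1.663
v 1.344 3.239 -0.553
v 0.893 4.245 0.479
v -2.933 -3.512 -1.638
v -2.259 -3.498 -2.469
v -0.792 -4.314 -1.293
v -1.467 -4.328 -0.462
v -2.192 -2.969 -2.186
v -0.725 -3.786 -1.01
v -2.36 -2.613 -1.73
v -0.893 -3.43 -0.553
v -2.71 -2.542 -1.244
v -1.243 -3.359 -0.068
v -3.131 -2.779 -0.884
v -1.664 -3.596 0.293
v -3.489 -3.249 -0.763
v -2.022 -4.065 0.414
v -3.671 -3.802 -0.92
v -2.204 -4.618 0.257
v -3.619 -4.263 -1.305
v -2.152 -5.079 -0.128
v -3.349 -4.485 -1.796
v -1.882 -5.302 -0.619
v -2.947 -4.399 -2.237
v -1.48 -5.215 -1.06
v -2.541 -4.03 -2.488
v -1.074 -4.847 -1.311
f 2 1 4
f 2 4 3
f 4 1 5
f 4 5 3
f 5 1 6
f 5 6 3
f 6 1 7
f 6 7 3
f 7 1 8
f 7 8 3
f 8 1 9
f 8 9 3
f 9 1 10
f 9 10 3
f 10 1 11
f 10 11 3
f 11 1 12
f 11 12 3
f 12 1 13
f 12 13 3
f 13 1 14
f 13 14 3
f 14 1 15
f 14 15 3
f 15 1 16
f 15 16 3
f 16 1 2
f 16 2 3
f 18 17 21
f 18 21 19
f 19 21 22
f 19 22 20
f 21 17 23
f 21 23 22
f 22 23 24
f 22 24 20
f 23 17 25
f 23 25 24
f 24 25 26
f 24 26 20
f 25 17 27
f 25 27 26
f 26 27 28
f 26 28 20
f 27 17 29
f 27 29 28
f 28 29 30
f 28 30 20
f 29 17 31
f 29 31 30
f 30 31 32
f 30 32 20
f 31 17 33
f 31 33 32
f 32 33 34
f 32 34 20
f 33 17 35
f 33 35 34
f 34 35 36
f 34 36 20
f 35 17 37
f 35 37 36
f 36 37 38
f 36 38 20
f 37 17 39
f 37 39 38
f 38 39 40
f 38 40 20
f 39 17 41
f 39 41 40
f 40 41 42
f 40 42 20
f 41 17 43
f 41 43 42
f 42 43 44
f 42 44 20
f 43 17 18
f 43 18 44
f 44 18 19
f 44 19 20
f 46 45 48
f 46 48 47
f 48 45 49
f 48 49 47
f 49 45 50
f 49 50 47
f 50 45 51
f 50 51 47
f 51 45 52
f 51 52 47
f 52 45 53
f 52 53 47
f 53 45 54
f 53 54 47
f 54 45 46
f 54 46 47
f 56 58 55
f 59 56 55
f 55 58 57
f 57 59 55
f 56 62 58
f 60 56 59
f 60 62 56
f 58 62 57
f 61 59 57
f 57 62 61
f 61 60 59
f 62 60 61
f 64 63 67
f 64 67 65
f 65 67 68
f 65 68 66
f 67 63 69
f 67 69 68
f 68 69 70
f 68 70 66
f 69 63 71
f 69 71 70
f 70 71 72
f 70 72 66
f 71 63 73
f 71 73 72
f 72 73 74
f 72 74 66
f 73 63 75
f 73 75 74
f 74 75 76
f 74 76 66
f 75 63 77
f 75 77 76
f 76 77 78
f 76 78 66
f 77 63 79
f 77 79 78
f 78 79 80
f 78 80 66
f 79 63 81
f 79 81 80
f 80 81 82
f 80 82 66
f 81 63 83
f 81 83 82
f 82 83 84
f 82 84 66
f 83 63 85
f 83 85 84
f 84 85 86
f 84 86 66
f 85 63 64
f 85 64 86
f 86 64 65
f 86 65 66



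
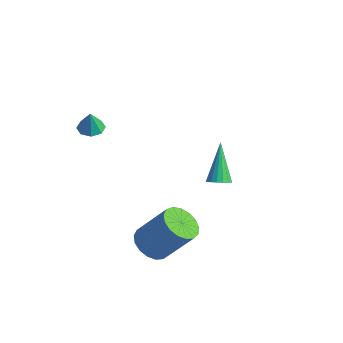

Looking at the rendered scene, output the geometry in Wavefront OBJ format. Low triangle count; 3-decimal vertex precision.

v -0.127 2.258 -3.702
v 0.358 2.562 -3.609
v -1.033 3.182 -1.998
v 0.209 2.725 -3.777
v -0.018 2.781 -3.928
v -0.269 2.717 -4.027
v -0.488 2.548 -4.051
v -0.624 2.313 -3.996
v -0.646 2.065 -3.873
v -0.55 1.861 -3.711
v -0.356 1.748 -3.547
v -0.11 1.752 -3.419
v 0.132 1.872 -3.355
v 0.315 2.08 -3.371
v 0.396 2.329 -3.463
v 0.904 -2.622 -4.484
v 1.687 -2.649 -4.985
v 2.779 -1.925 -3.318
v 1.996 -1.898 -2.816
v 1.528 -2.24 -5.058
v 2.619 -1.516 -3.391
v 1.226 -1.918 -5
v 2.317 -1.194 -3.332
v 0.85 -1.758 -4.823
v 1.941 -1.034 -3.156
v 0.486 -1.796 -4.569
v 1.578 -1.072 -2.902
v 0.219 -2.023 -4.295
v 1.31 -1.299 -2.628
v 0.108 -2.387 -4.064
v 1.2 -1.663 -2.397
v 0.18 -2.805 -3.93
v 1.271 -2.081 -2.263
v 0.418 -3.181 -3.922
v 1.509 -2.457 -2.255
v 0.767 -3.429 -4.043
v 1.858 -2.705 -2.376
v 1.148 -3.493 -4.265
v 2.239 -2.769 -2.598
v 1.473 -3.356 -4.537
v 2.564 -2.632 -2.87
v 1.667 -3.052 -4.797
v 2.759 -2.328 -3.13
v -2.726 -2.798 1.101
v -2.255 -3.182 0.978
v -2.574 -2.942 2.139
v -2.115 -2.73 1.02
v -2.333 -2.318 1.11
v -2.781 -2.187 1.194
v -3.197 -2.414 1.223
v -3.337 -2.865 1.181
v -3.119 -3.277 1.091
v -2.671 -3.408 1.007
f 2 1 4
f 2 4 3
f 4 1 5
f 4 5 3
f 5 1 6
f 5 6 3
f 6 1 7
f 6 7 3
f 7 1 8
f 7 8 3
f 8 1 9
f 8 9 3
f 9 1 10
f 9 10 3
f 10 1 11
f 10 11 3
f 11 1 12
f 11 12 3
f 12 1 13
f 12 13 3
f 13 1 14
f 13 14 3
f 14 1 15
f 14 15 3
f 15 1 2
f 15 2 3
f 17 16 20
f 17 20 18
f 18 20 21
f 18 21 19
f 20 16 22
f 20 22 21
f 21 22 23
f 21 23 19
f 22 16 24
f 22 24 23
f 23 24 25
f 23 25 19
f 24 16 26
f 24 26 25
f 25 26 27
f 25 27 19
f 26 16 28
f 26 28 27
f 27 28 29
f 27 29 19
f 28 16 30
f 28 30 29
f 29 30 31
f 29 31 19
f 30 16 32
f 30 32 31
f 31 32 33
f 31 33 19
f 32 16 34
f 32 34 33
f 33 34 35
f 33 35 19
f 34 16 36
f 34 36 35
f 35 36 37
f 35 37 19
f 36 16 38
f 36 38 37
f 37 38 39
f 37 39 19
f 38 16 40
f 38 40 39
f 39 40 41
f 39 41 19
f 40 16 42
f 40 42 41
f 41 42 43
f 41 43 19
f 42 16 17
f 42 17 43
f 43 17 18
f 43 18 19
f 45 44 47
f 45 47 46
f 47 44 48
f 47 48 46
f 48 44 49
f 48 49 46
f 49 44 50
f 49 50 46
f 50 44 51
f 50 51 46
f 51 44 52
f 51 52 46
f 52 44 53
f 52 53 46
f 53 44 45
f 53 45 46

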